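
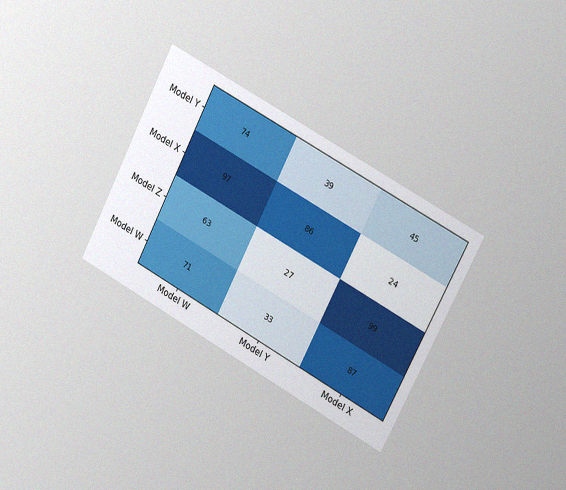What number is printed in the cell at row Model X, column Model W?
The chart is tilted about 28° clockwise and viewed slightly from the right, with some photo noise. The (Model X, Model W) cell reads 97.

97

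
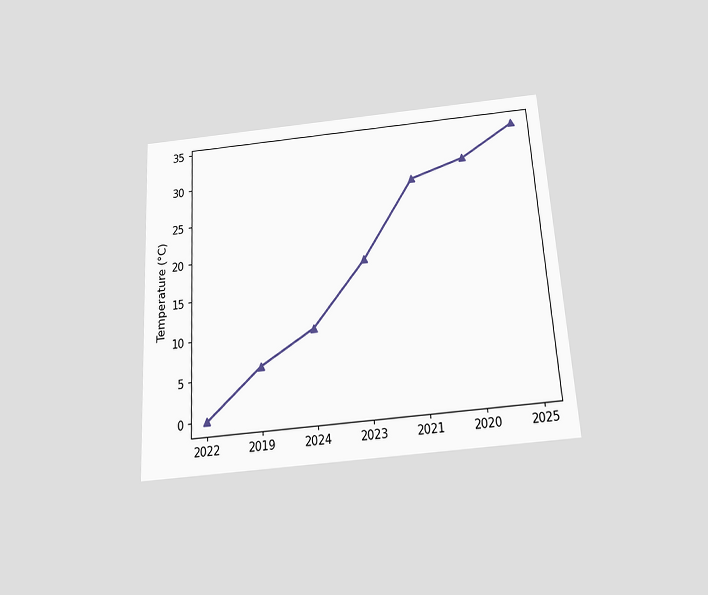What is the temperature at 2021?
The chart is tilted about 3° counter-clockwise and viewed slightly from below. At 2021, the line is at 28°C.

28°C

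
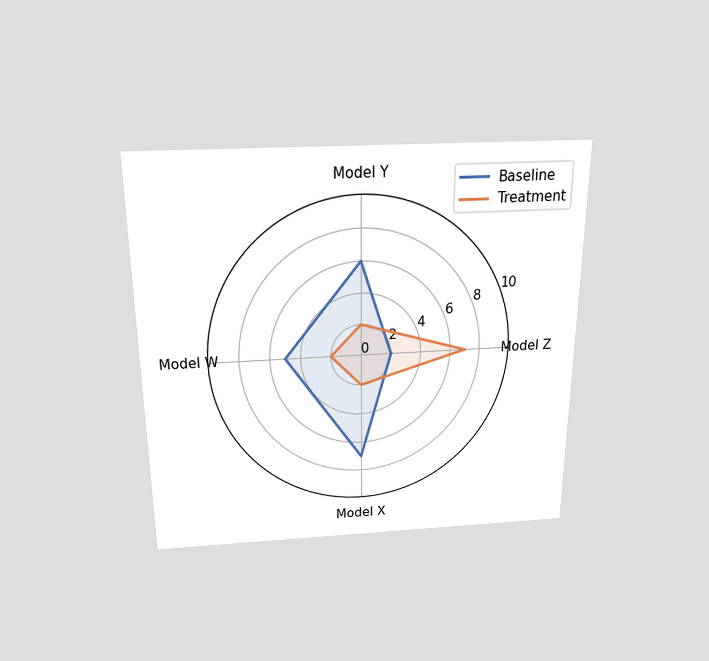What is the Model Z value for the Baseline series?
The chart is viewed slightly from above. On the Model Z axis, Baseline reaches 2.

2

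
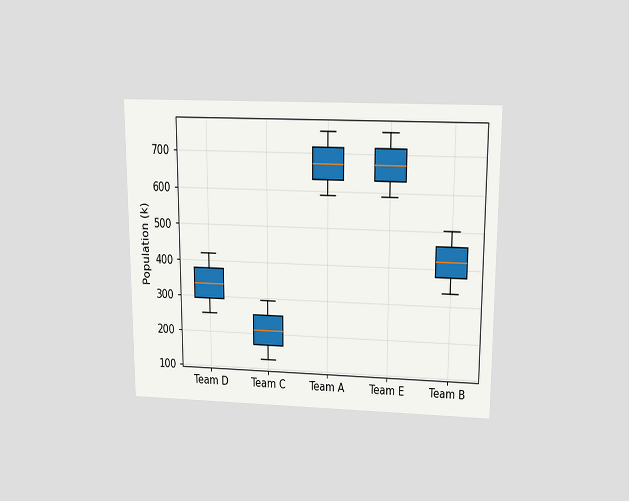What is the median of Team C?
The chart is viewed slightly from above. The median line in the Team C box sits at 210k.

210k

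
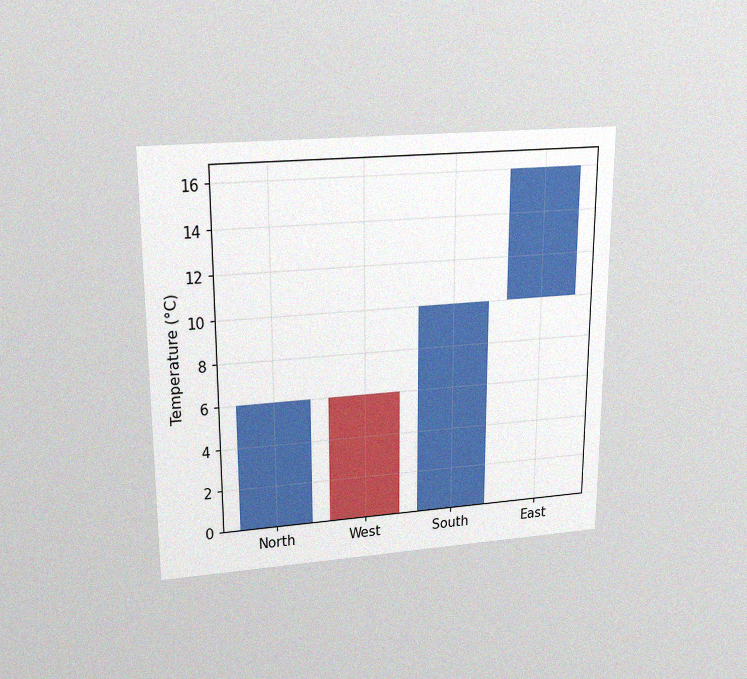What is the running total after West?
0°C

The chart is viewed slightly from above, with some photo noise. After West the running total reaches 0°C.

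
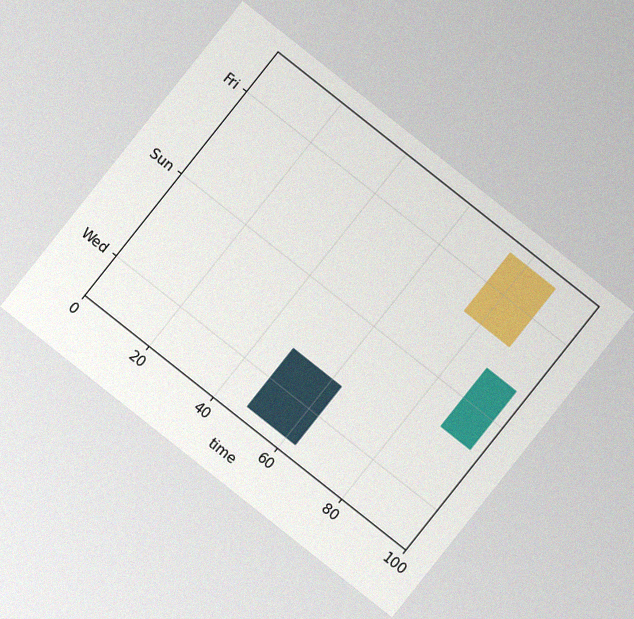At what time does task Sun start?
88

The chart is tilted about 38° clockwise, with some photo noise. The Sun bar begins at t=88.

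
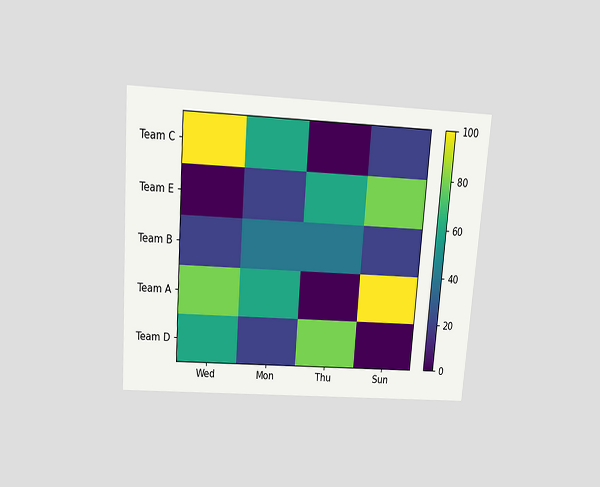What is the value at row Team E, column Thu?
The chart is tilted about 4° clockwise and viewed slightly from above. Matching cell (Team E, Thu) against the colorbar gives 60.

60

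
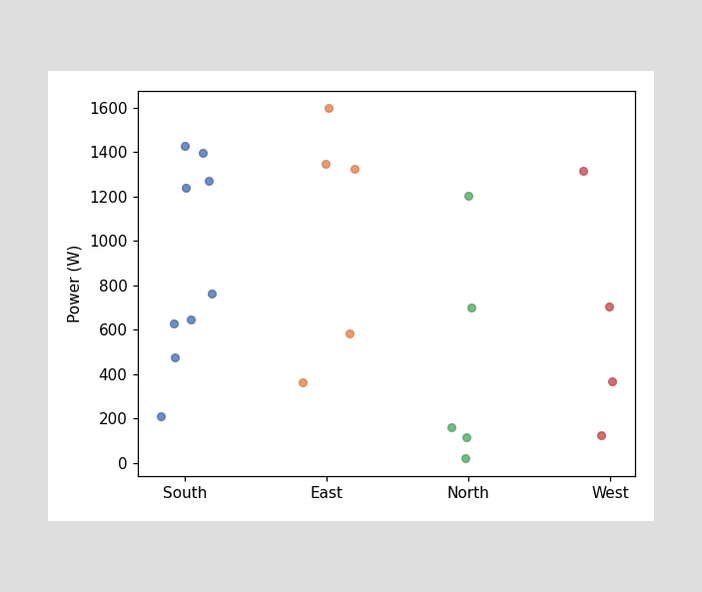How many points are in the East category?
Counting the markers in the East column gives 5.

5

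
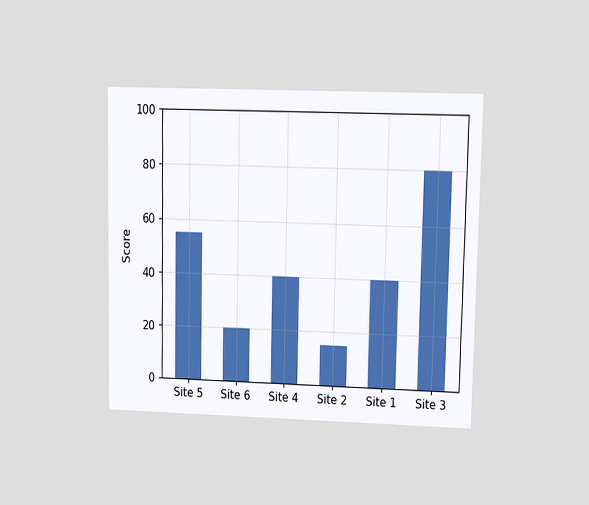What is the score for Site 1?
The chart is viewed at a slight angle. Reading along the chart's y-axis, the Site 1 bar reaches 40.

40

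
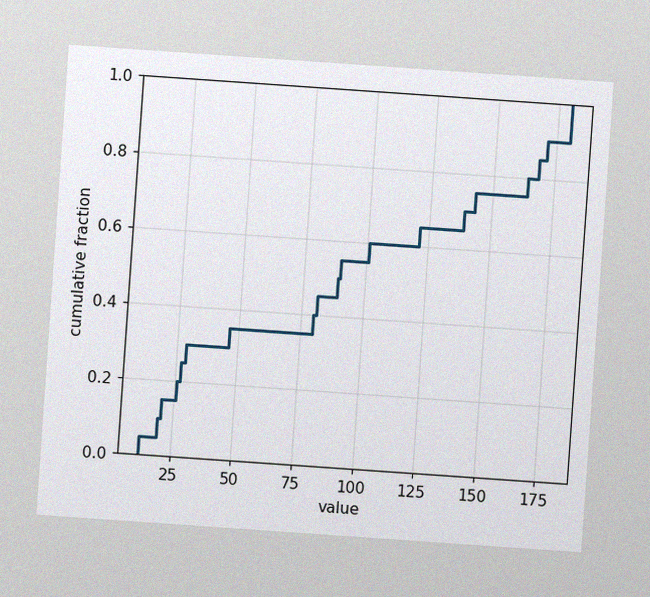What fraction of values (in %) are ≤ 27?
25%

The chart is tilted about 4° clockwise, with some photo noise. At x=27 the ECDF step is at 25%.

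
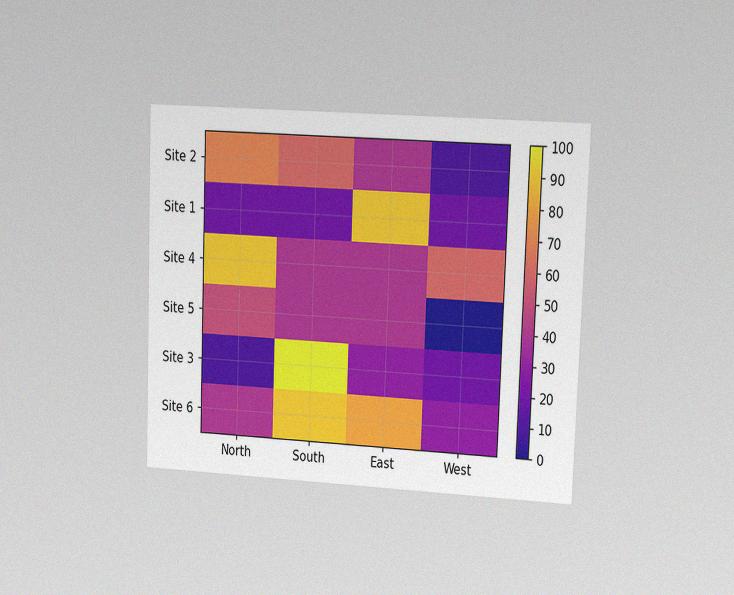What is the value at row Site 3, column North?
The chart is tilted about 2° clockwise and viewed slightly from the right, with some photo noise. Matching cell (Site 3, North) against the colorbar gives 10.

10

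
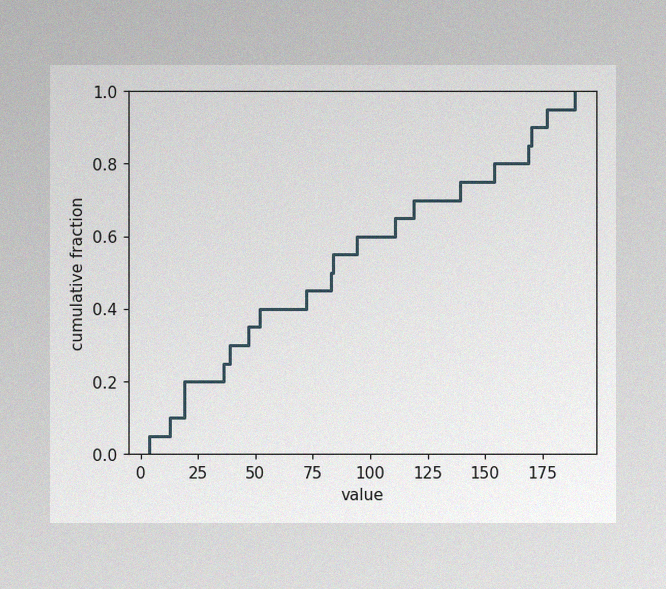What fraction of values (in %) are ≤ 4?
The image has some photo noise and uneven lighting. At x=4 the ECDF step is at 5%.

5%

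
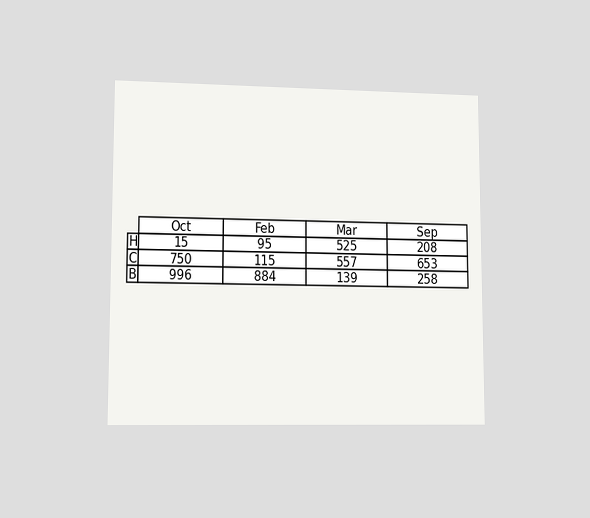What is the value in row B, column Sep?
The chart is viewed at a slight angle. The (B, Sep) cell reads 258.

258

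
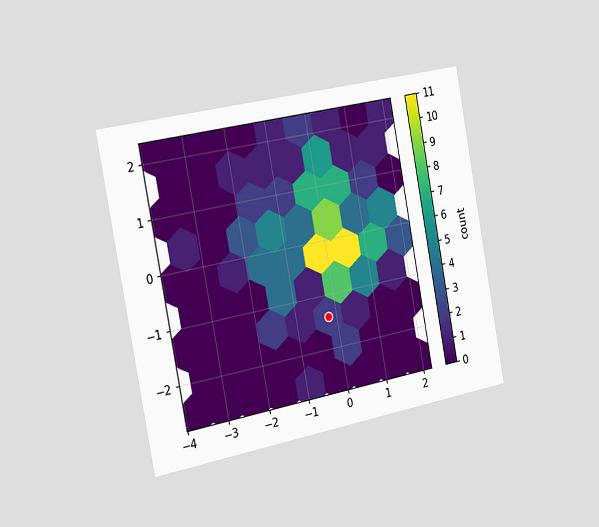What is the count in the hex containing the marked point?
2

The chart is tilted about 11° counter-clockwise and viewed slightly from the left. The marked hex reads 2 on the colorbar.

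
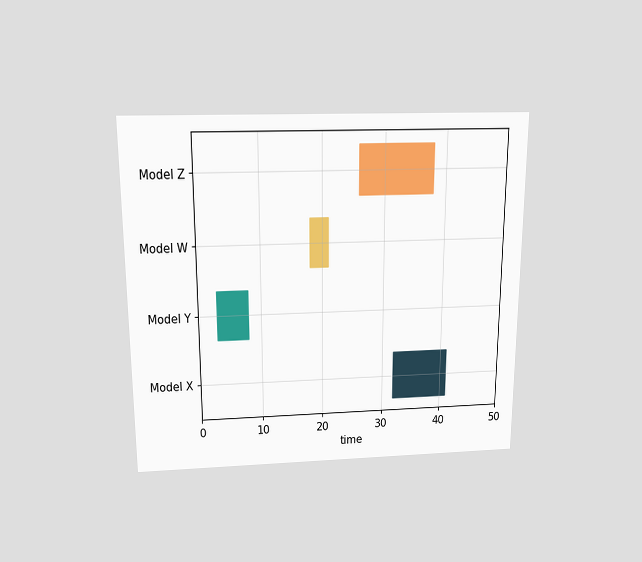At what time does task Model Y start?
The chart is viewed slightly from above. The Model Y bar begins at t=3.

3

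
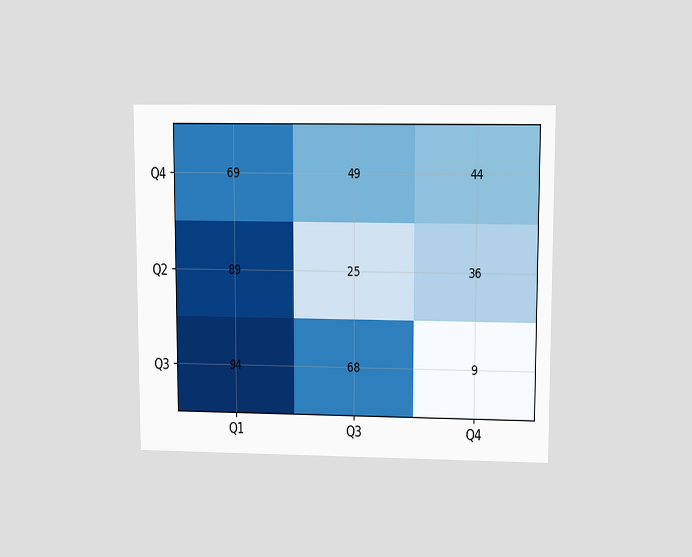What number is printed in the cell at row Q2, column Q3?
25

The chart is viewed at a slight angle. The (Q2, Q3) cell reads 25.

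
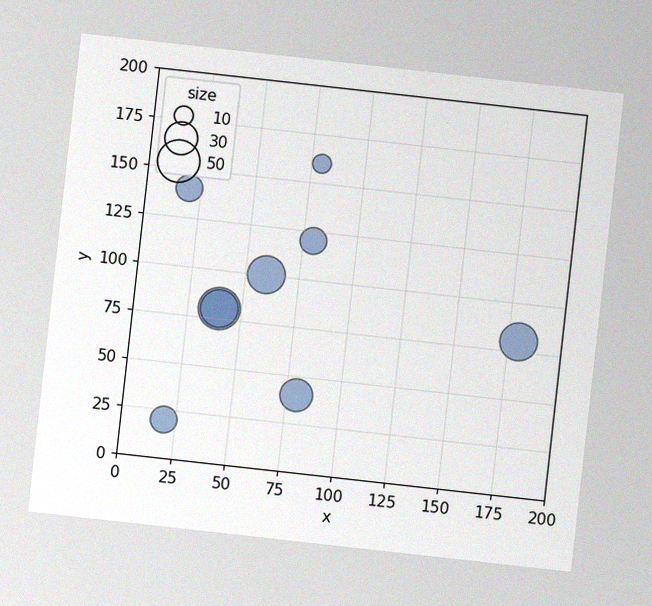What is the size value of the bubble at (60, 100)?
The chart is tilted about 6° clockwise, with some photo noise. Matching the bubble at (60, 100) against the size legend gives 40.

40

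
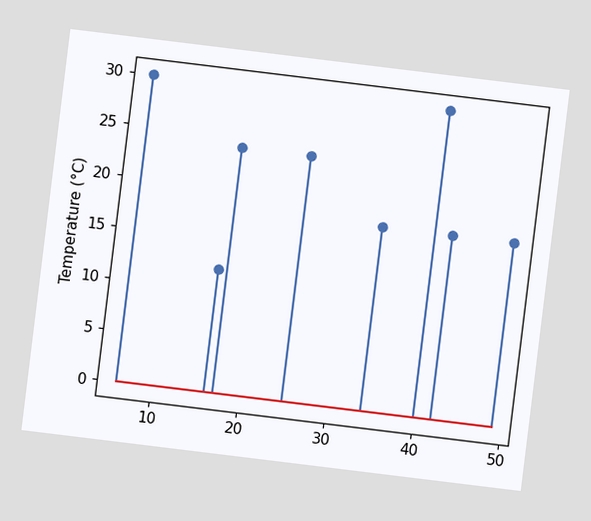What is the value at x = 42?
The chart is tilted about 7° clockwise. The stem at x=42 reaches 18°C.

18°C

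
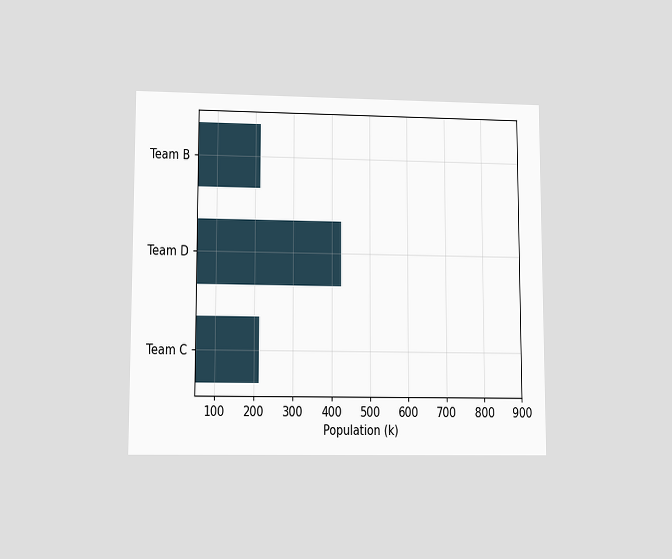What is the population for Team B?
212k

The chart is viewed at a slight angle. Reading along the chart's x-axis, the Team B bar reaches 212k.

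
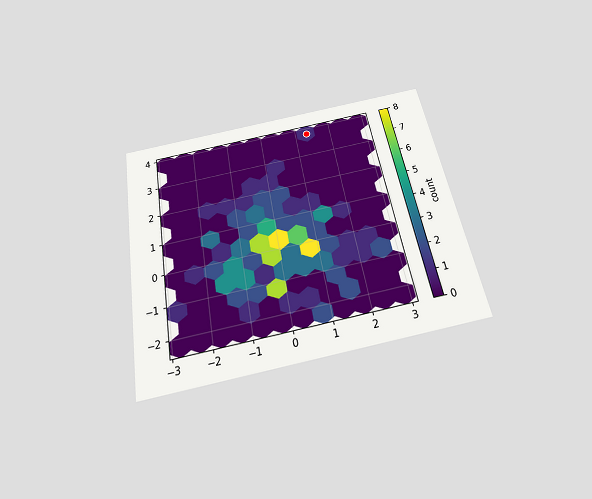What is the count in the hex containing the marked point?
1

The chart is tilted about 10° counter-clockwise and viewed slightly from below. The marked hex reads 1 on the colorbar.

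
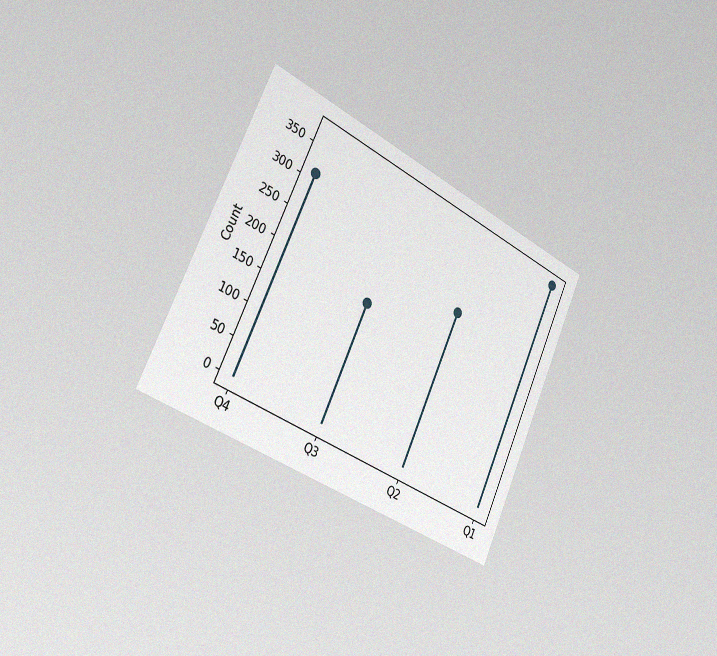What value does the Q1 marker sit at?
372

The chart is tilted about 25° clockwise and viewed slightly from the left, with some photo noise. The Q1 marker sits at 372.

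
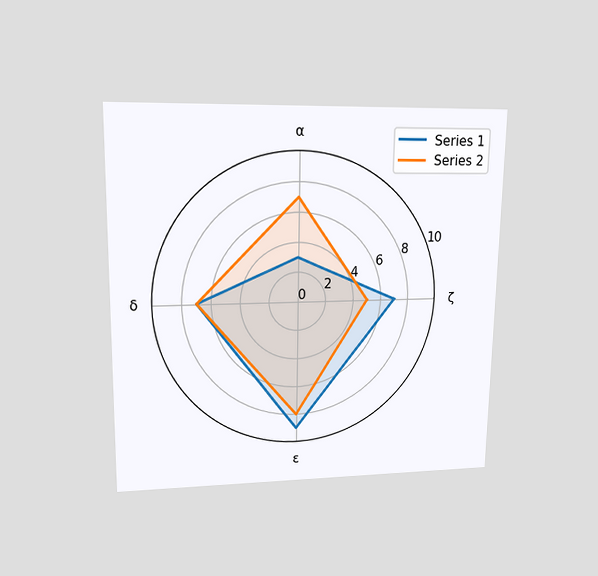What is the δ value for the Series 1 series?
7

The chart is viewed at a slight angle. On the δ axis, Series 1 reaches 7.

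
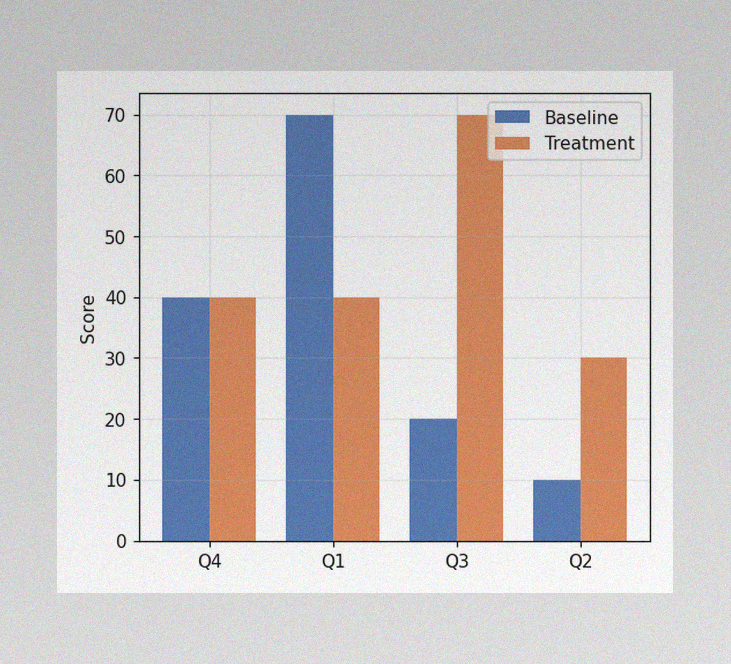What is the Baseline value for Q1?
The image has some photo noise and uneven lighting. The Baseline bar at Q1 reaches 70 on the y-axis.

70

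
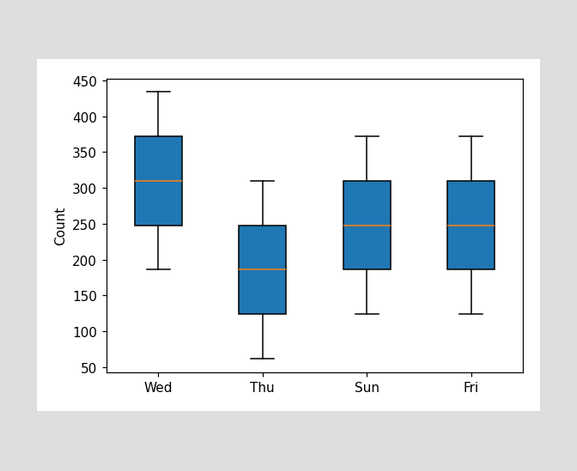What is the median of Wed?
310

The median line in the Wed box sits at 310.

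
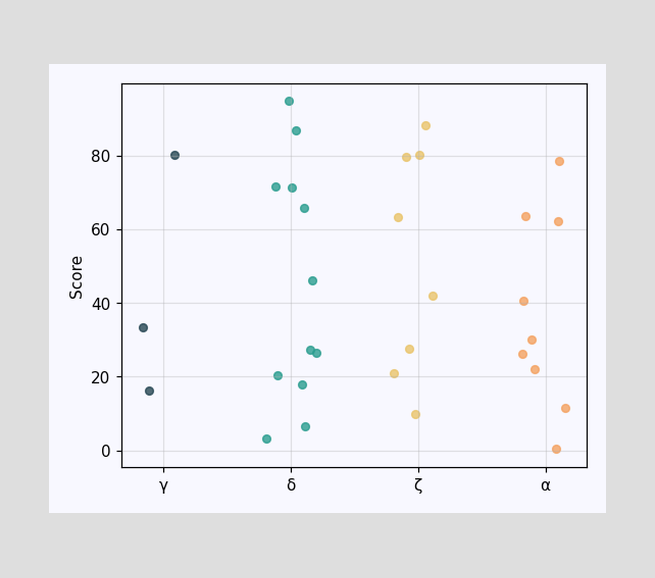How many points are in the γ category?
Counting the markers in the γ column gives 3.

3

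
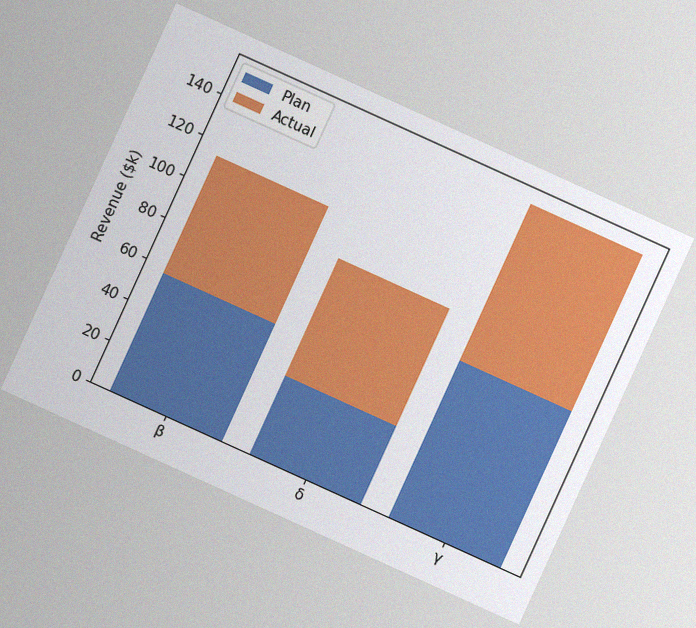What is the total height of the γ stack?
The chart is tilted about 24° clockwise, with some photo noise. The γ stack's top reaches $152k on the y-axis.

$152k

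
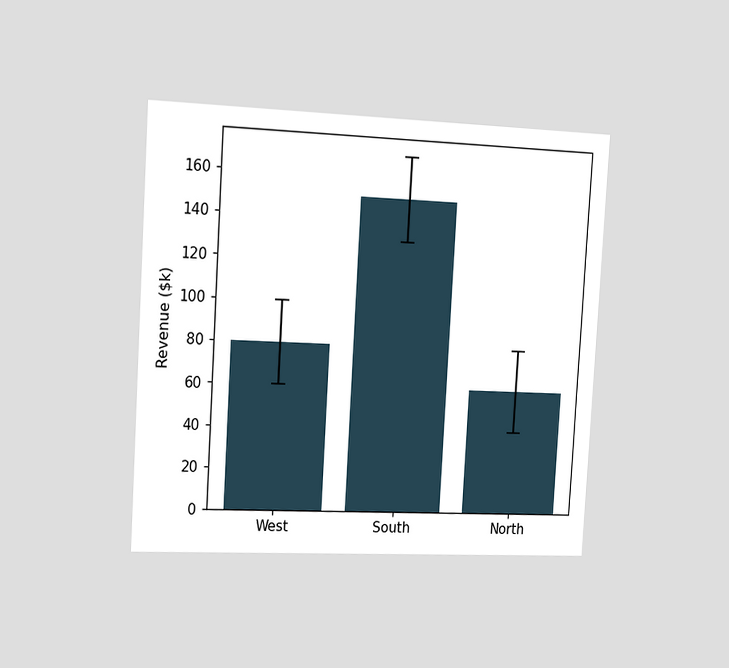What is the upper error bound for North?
$80k

The chart is tilted about 3° clockwise and viewed slightly from the left. The North bar's upper whisker reaches $80k.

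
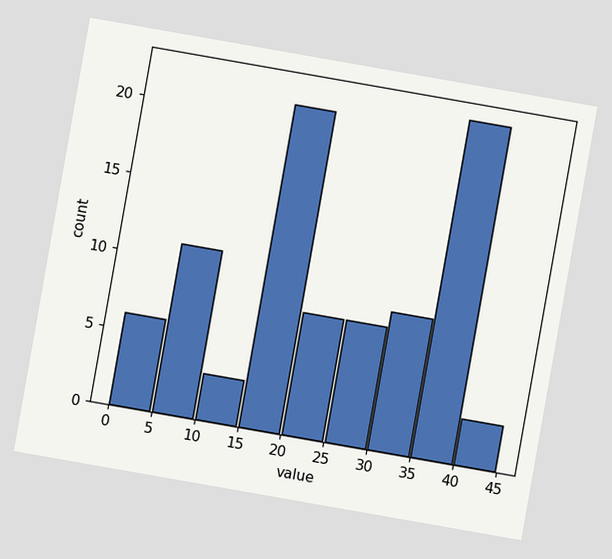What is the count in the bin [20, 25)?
8

The chart is tilted about 10° clockwise. The [20, 25) bin has height 8.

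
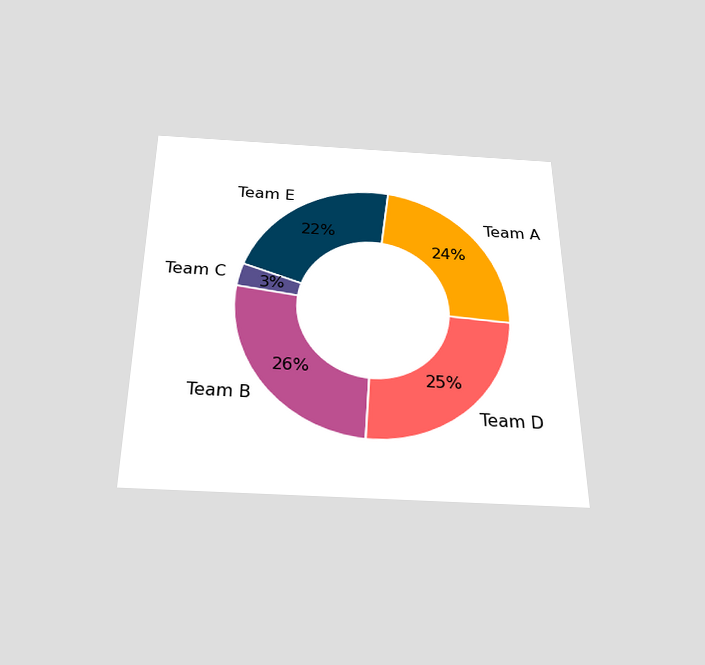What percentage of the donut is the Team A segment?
24%

The chart is viewed slightly from below. The Team A segment takes up 24% of the ring.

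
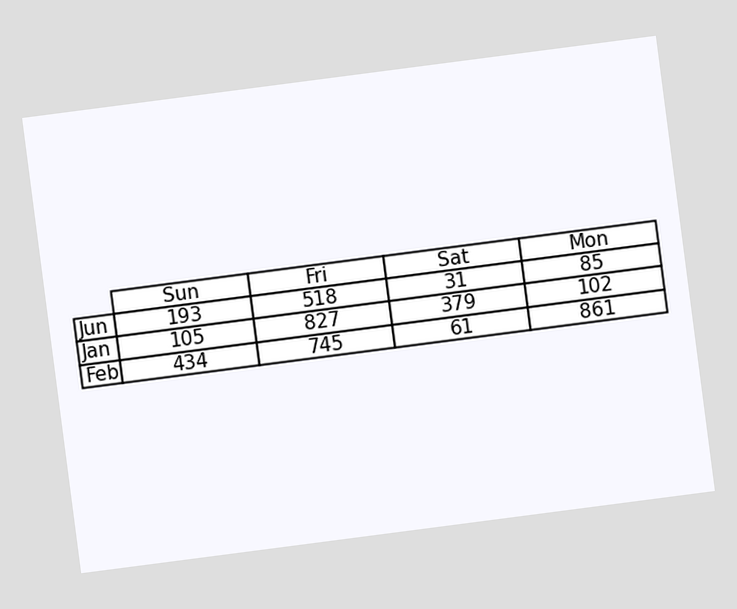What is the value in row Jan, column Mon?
The chart is tilted about 7° counter-clockwise. The (Jan, Mon) cell reads 102.

102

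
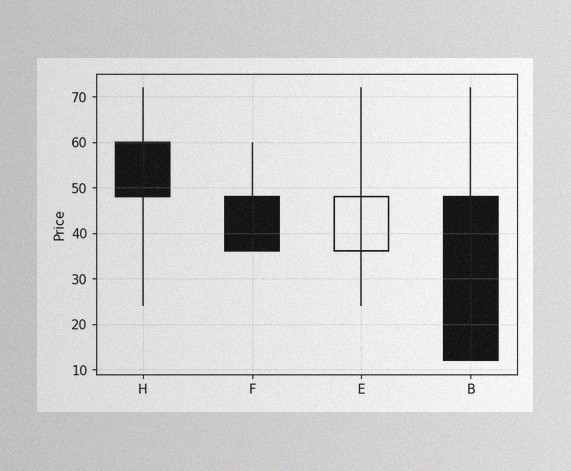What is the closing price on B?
The image has some photo noise and uneven lighting. The B candle closes at 12.

12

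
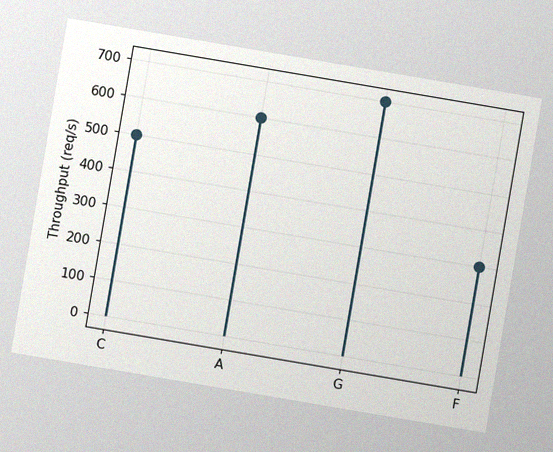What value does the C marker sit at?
The chart is tilted about 10° clockwise, with some photo noise. The C marker sits at 500req/s.

500req/s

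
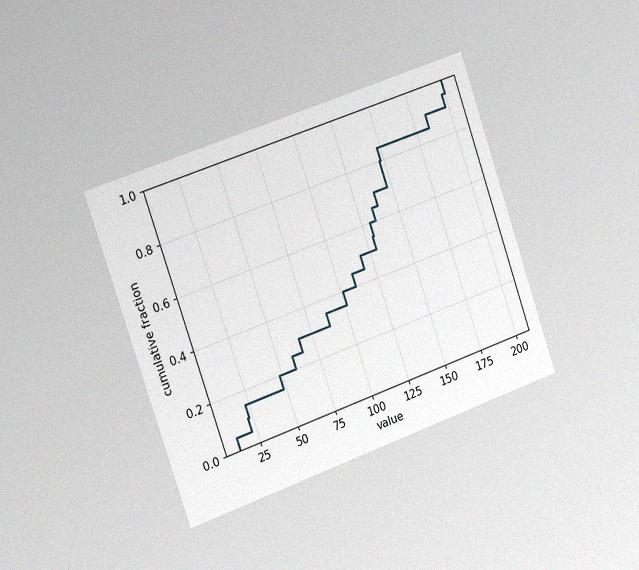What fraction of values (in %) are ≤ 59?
The chart is tilted about 19° counter-clockwise and viewed slightly from the left, with some photo noise. At x=59 the ECDF step is at 25%.

25%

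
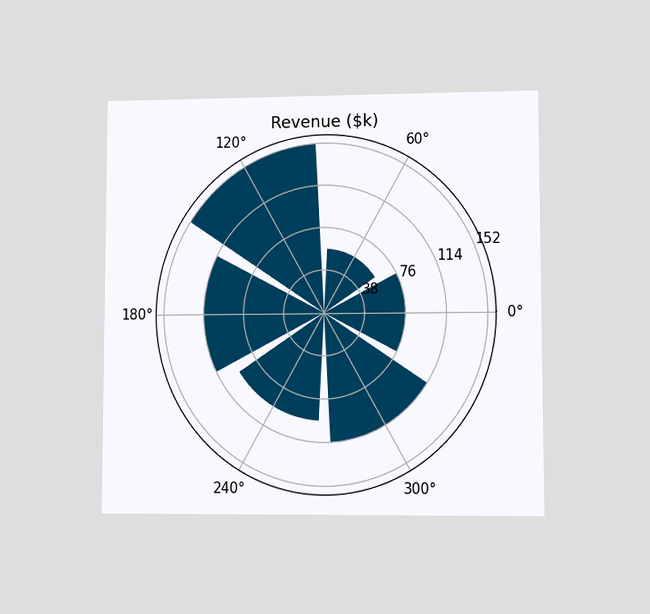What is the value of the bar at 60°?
$57k

The chart is viewed at a slight angle. The bar at 60° reaches $57k on the radial axis.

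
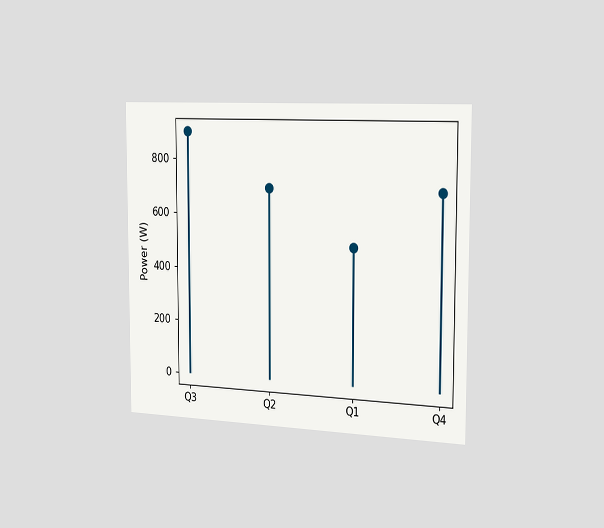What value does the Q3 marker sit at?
900W

The chart is viewed slightly from the right. The Q3 marker sits at 900W.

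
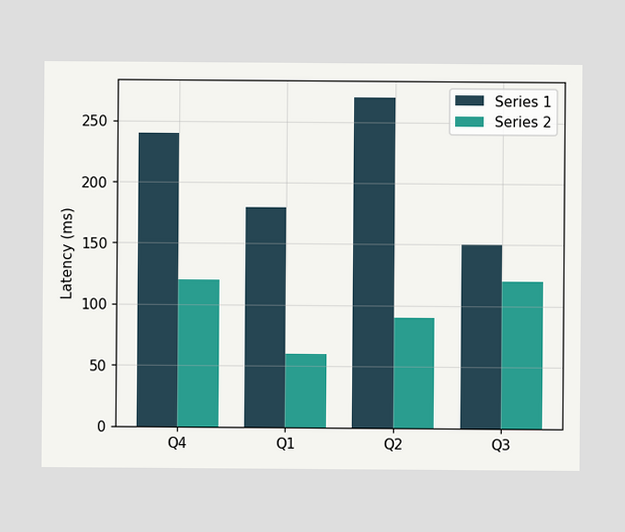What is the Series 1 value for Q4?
240ms

The Series 1 bar at Q4 reaches 240ms on the y-axis.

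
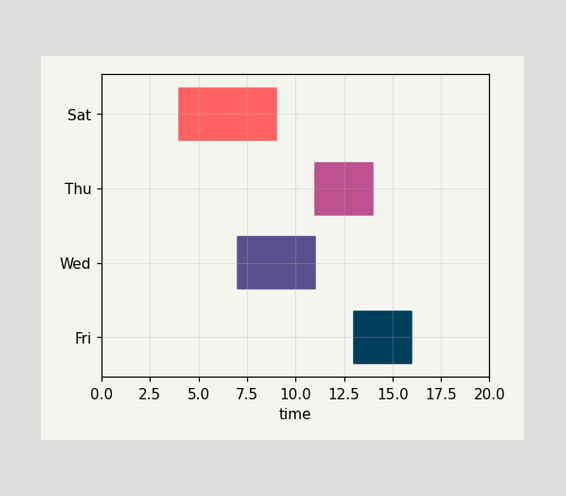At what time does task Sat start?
The Sat bar begins at t=4.

4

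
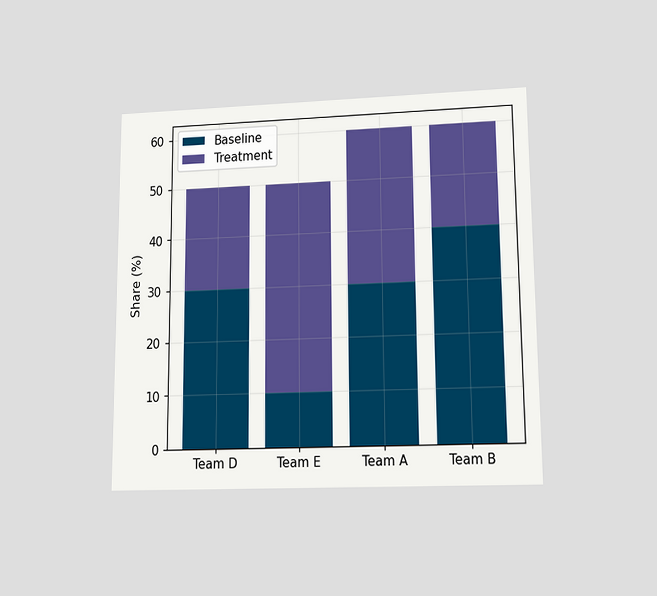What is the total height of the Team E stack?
50%

The chart is viewed at a slight angle. The Team E stack's top reaches 50% on the y-axis.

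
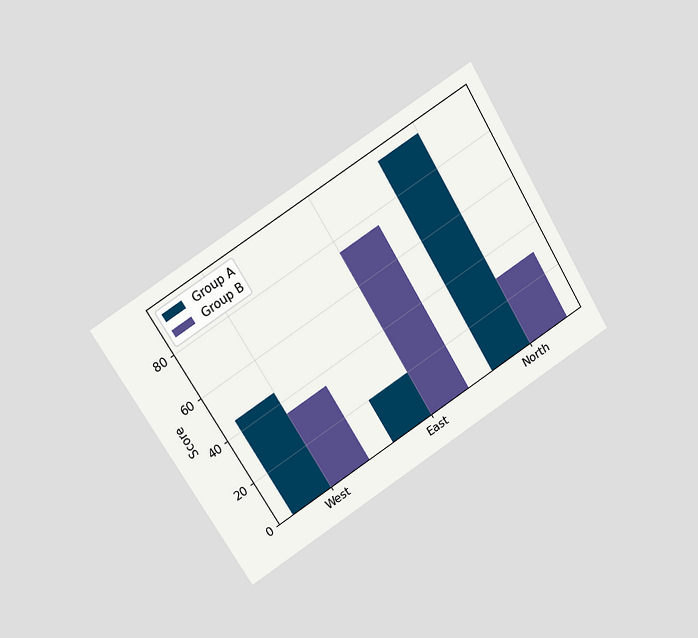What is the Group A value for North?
The chart is tilted about 31° counter-clockwise and viewed at a slight angle. The Group A bar at North reaches 95 on the y-axis.

95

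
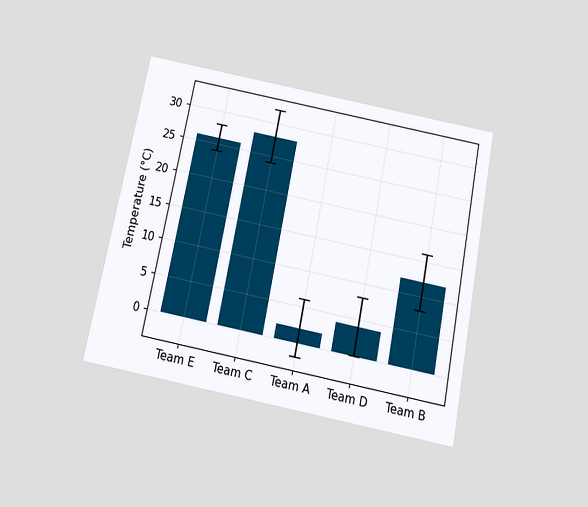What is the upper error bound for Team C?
32°C

The chart is tilted about 11° clockwise and viewed slightly from below. The Team C bar's upper whisker reaches 32°C.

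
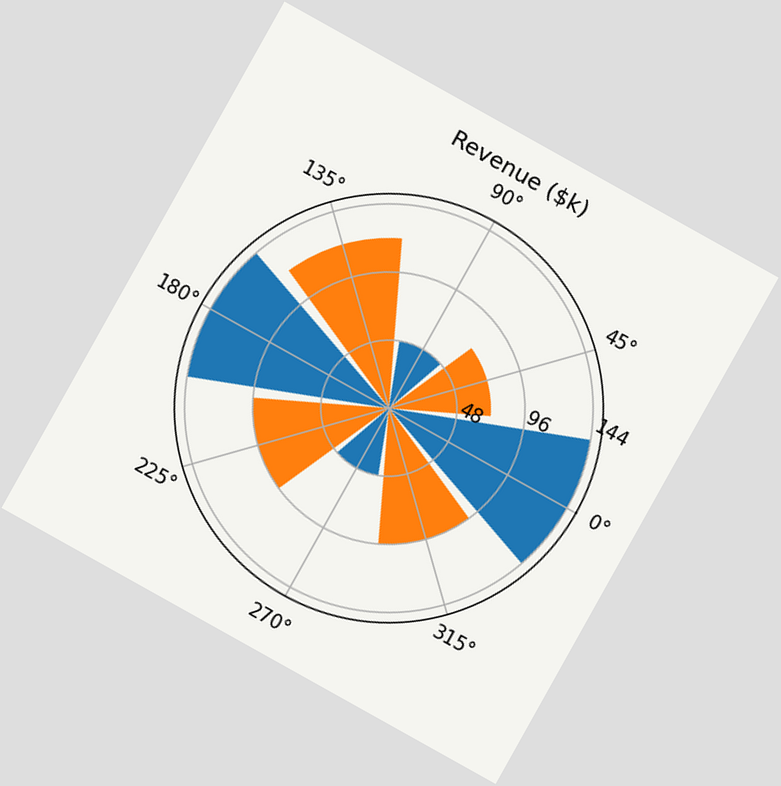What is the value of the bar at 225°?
$96k

The chart is tilted about 29° clockwise. The bar at 225° reaches $96k on the radial axis.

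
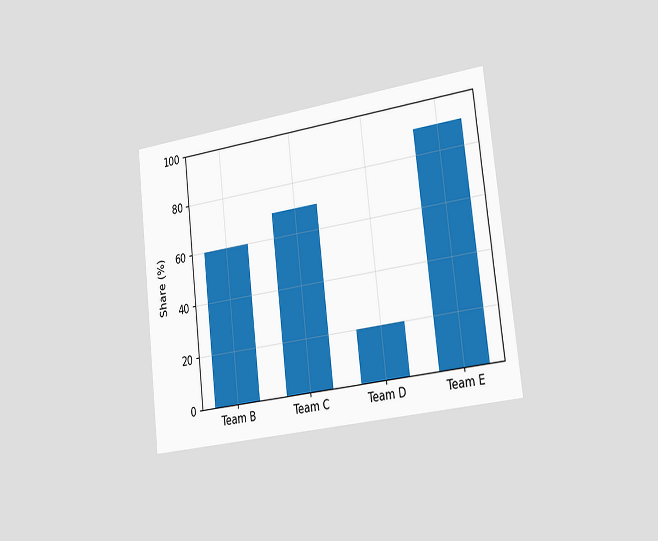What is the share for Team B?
The chart is tilted about 6° counter-clockwise and viewed slightly from the right. Reading along the chart's y-axis, the Team B bar reaches 60%.

60%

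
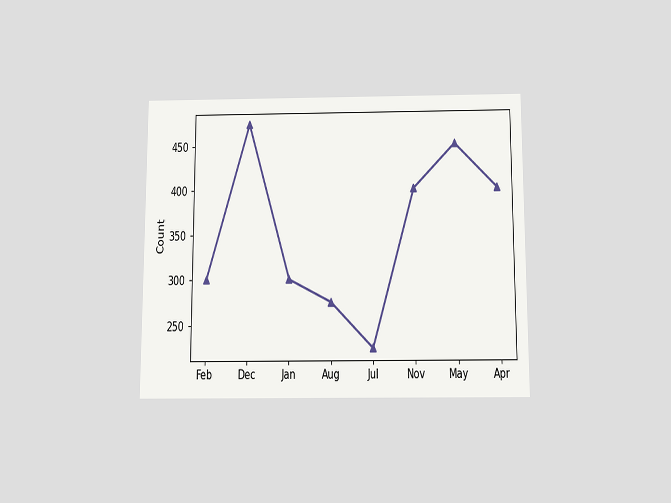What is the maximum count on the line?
475

The chart is viewed slightly from below. The highest point is at Dec, and reading across to the y-axis gives 475.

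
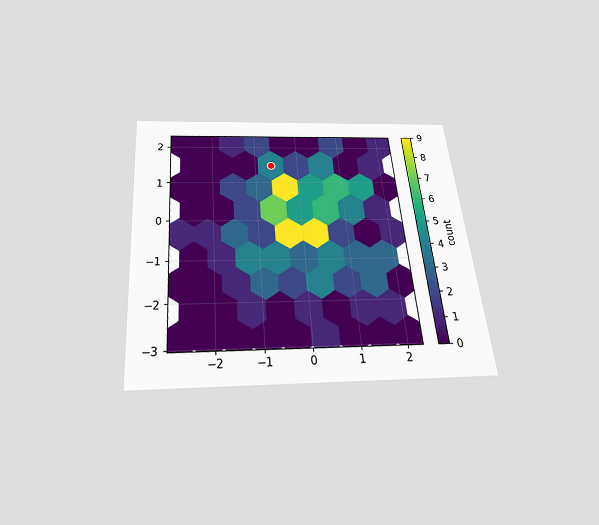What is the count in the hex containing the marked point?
The chart is tilted about 5° counter-clockwise and viewed slightly from below. The marked hex reads 4 on the colorbar.

4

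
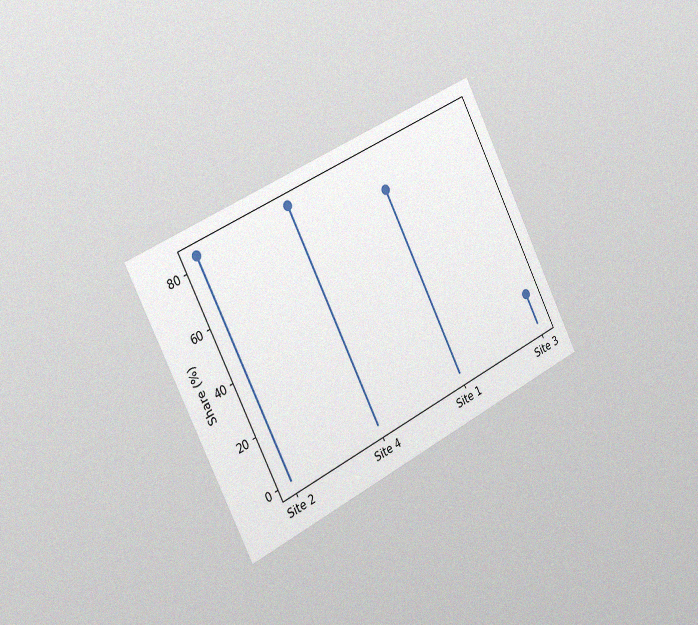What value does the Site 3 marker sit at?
12%

The chart is tilted about 27° counter-clockwise and viewed slightly from the left, with some photo noise. The Site 3 marker sits at 12%.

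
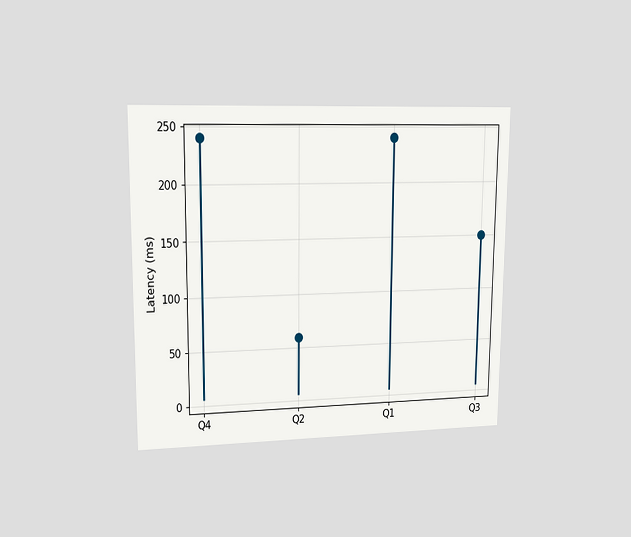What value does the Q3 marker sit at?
150ms

The chart is viewed at a slight angle. The Q3 marker sits at 150ms.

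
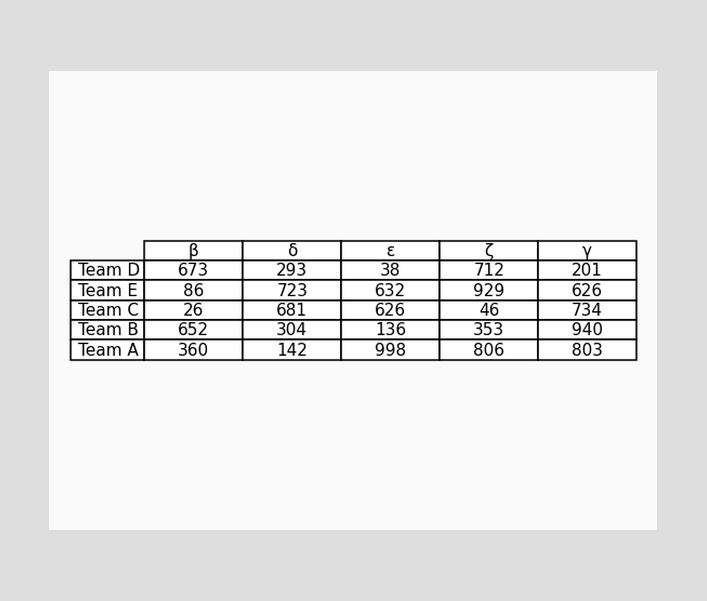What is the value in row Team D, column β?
The (Team D, β) cell reads 673.

673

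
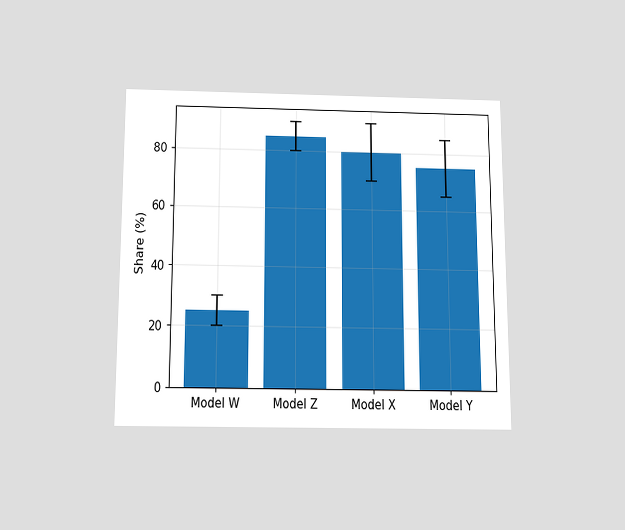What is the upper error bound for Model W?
30%

The chart is viewed slightly from below. The Model W bar's upper whisker reaches 30%.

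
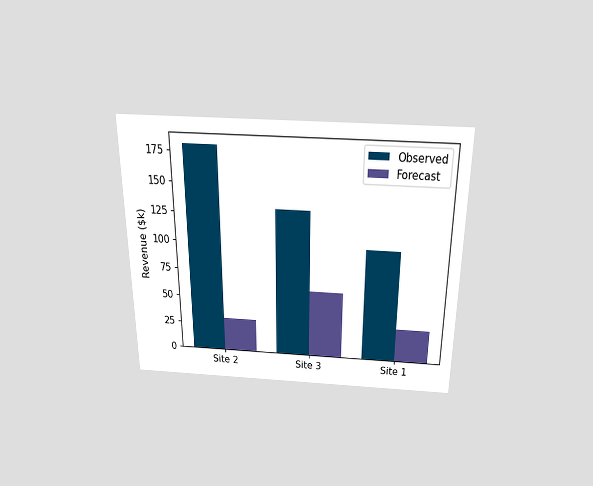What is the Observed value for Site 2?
$180k

The chart is viewed slightly from above. The Observed bar at Site 2 reaches $180k on the y-axis.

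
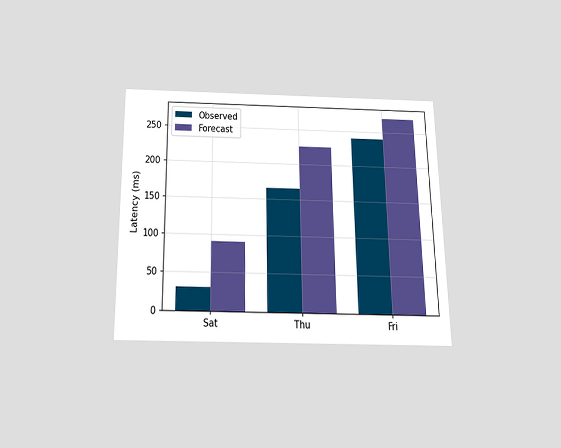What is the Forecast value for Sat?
The chart is viewed slightly from below. The Forecast bar at Sat reaches 90ms on the y-axis.

90ms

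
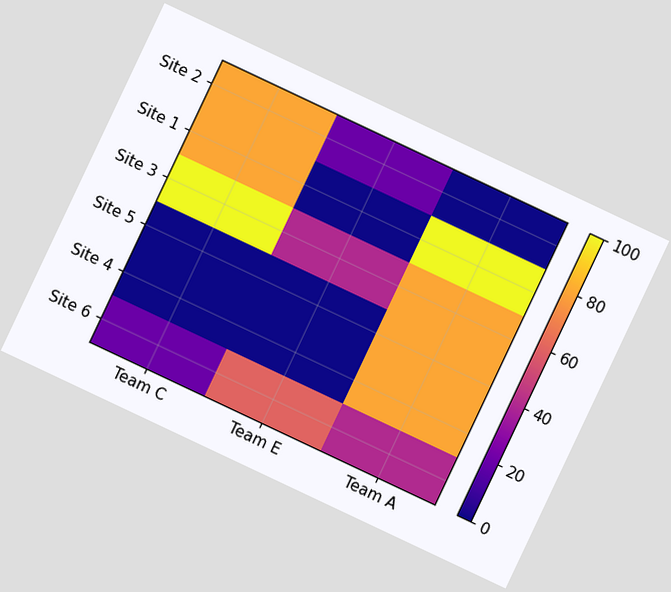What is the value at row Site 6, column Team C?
20

The chart is tilted about 25° clockwise. Matching cell (Site 6, Team C) against the colorbar gives 20.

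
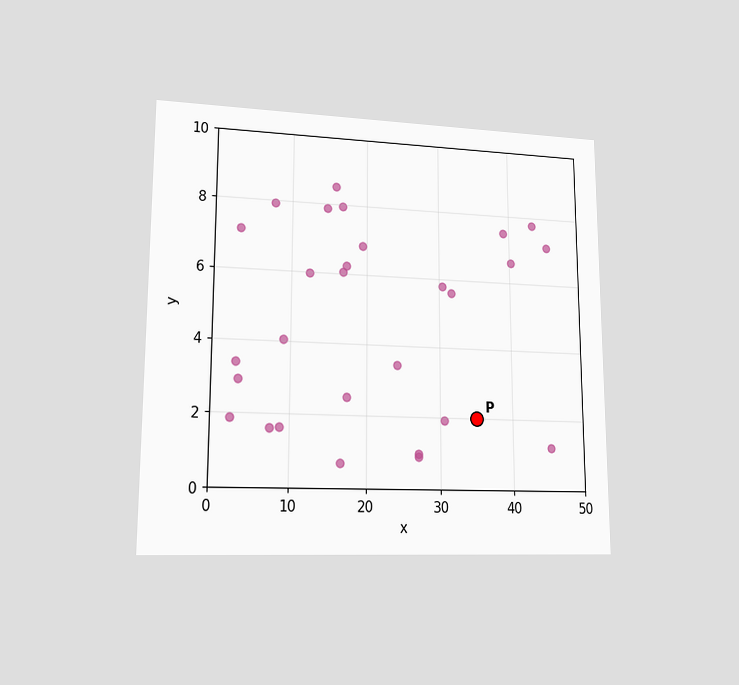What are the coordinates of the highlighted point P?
The chart is viewed at a slight angle. Following the gridlines from P to each axis, P sits at (35, 2).

(35, 2)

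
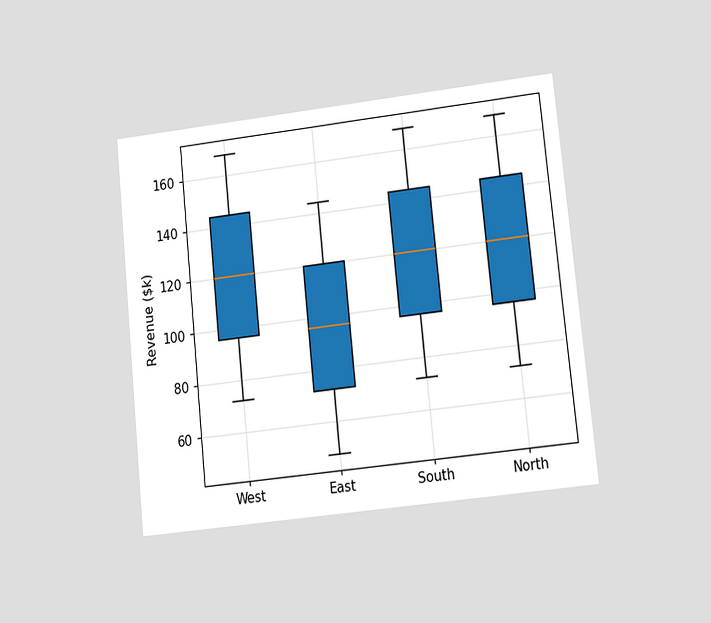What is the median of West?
$120k

The chart is tilted about 6° counter-clockwise and viewed at a slight angle. The median line in the West box sits at $120k.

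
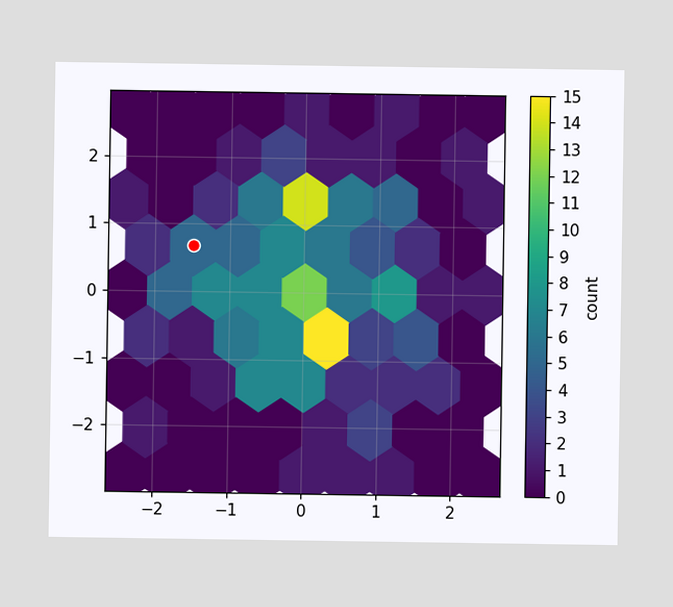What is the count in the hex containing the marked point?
The marked hex reads 5 on the colorbar.

5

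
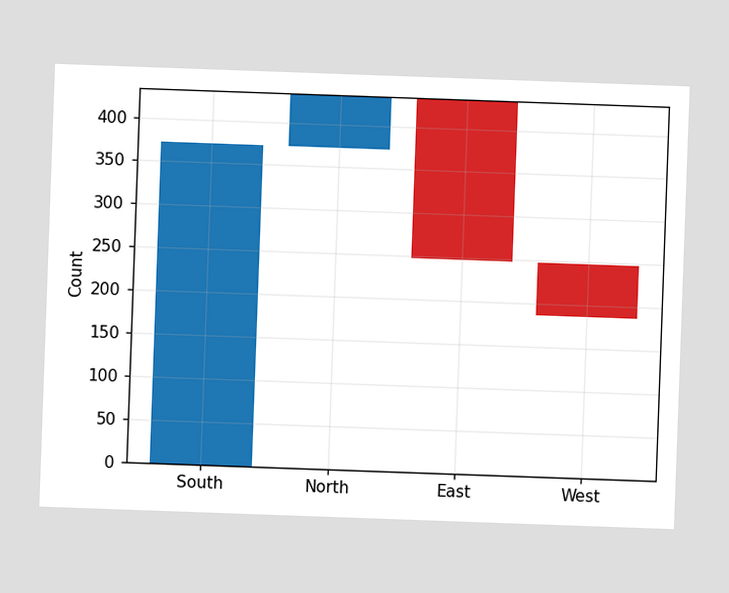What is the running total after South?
The chart is tilted about 2° clockwise. After South the running total reaches 372.

372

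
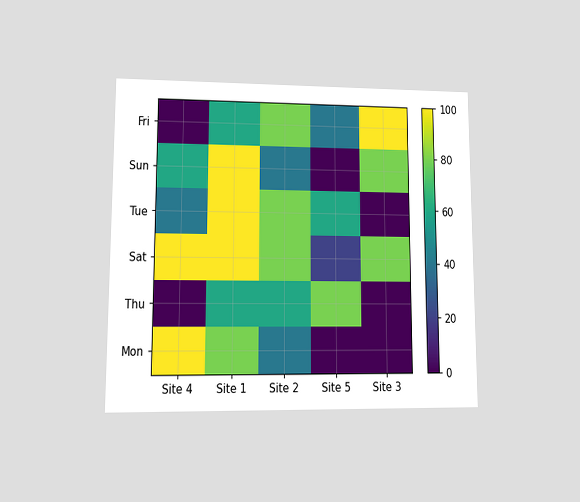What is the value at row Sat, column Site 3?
80

The chart is viewed at a slight angle. Matching cell (Sat, Site 3) against the colorbar gives 80.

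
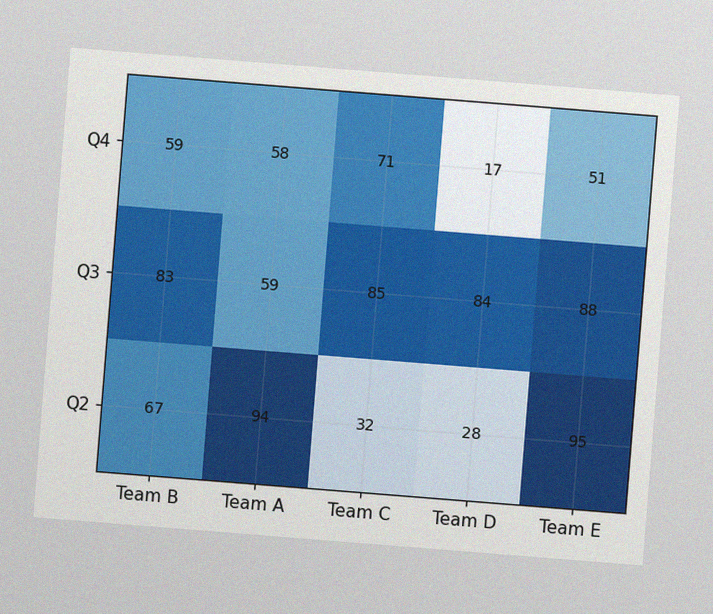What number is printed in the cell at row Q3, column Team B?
The chart is tilted about 5° clockwise, with some photo noise. The (Q3, Team B) cell reads 83.

83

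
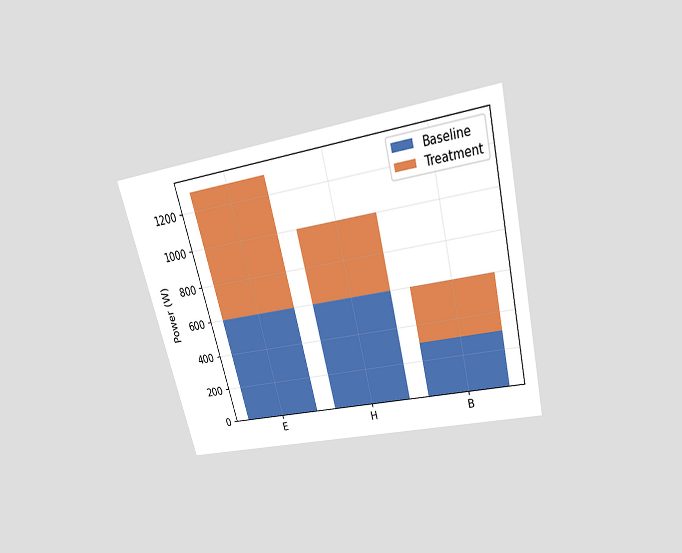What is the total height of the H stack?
The chart is tilted about 14° counter-clockwise and viewed slightly from above. The H stack's top reaches 1000W on the y-axis.

1000W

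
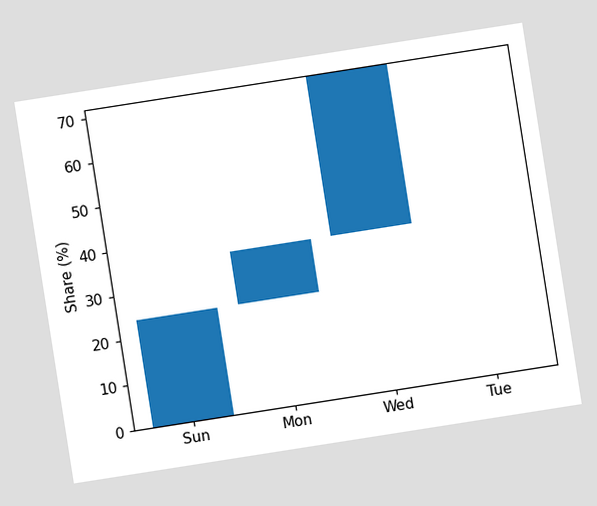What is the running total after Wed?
The chart is tilted about 9° counter-clockwise. After Wed the running total reaches 72%.

72%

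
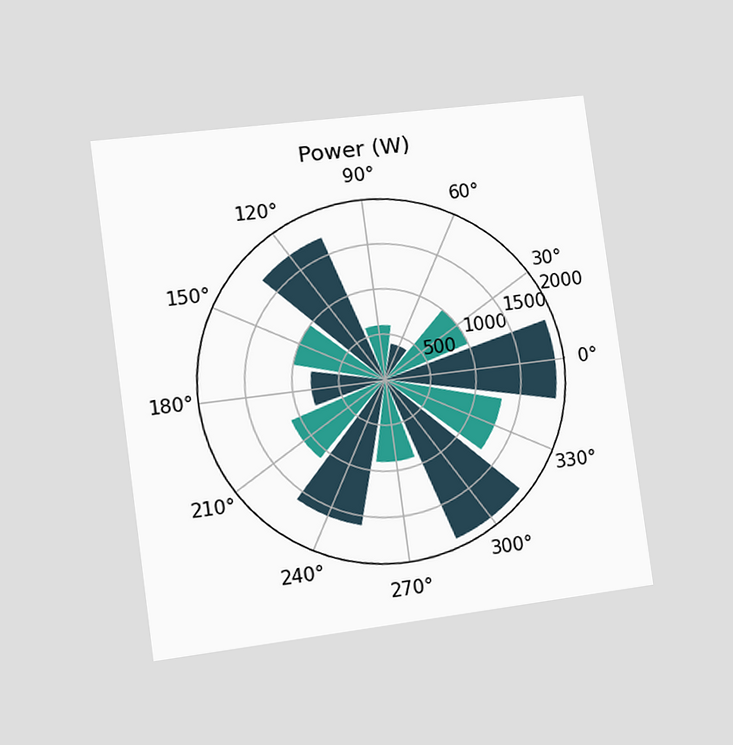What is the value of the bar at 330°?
1300W

The chart is tilted about 7° counter-clockwise and viewed at a slight angle. The bar at 330° reaches 1300W on the radial axis.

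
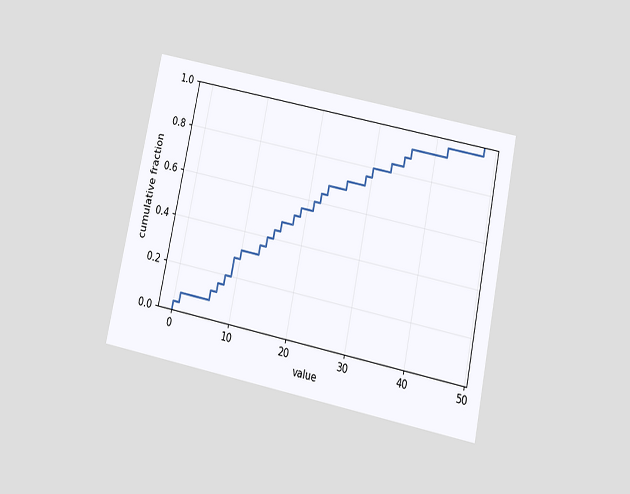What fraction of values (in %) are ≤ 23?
The chart is tilted about 12° clockwise and viewed slightly from below. At x=23 the ECDF step is at 68%.

68%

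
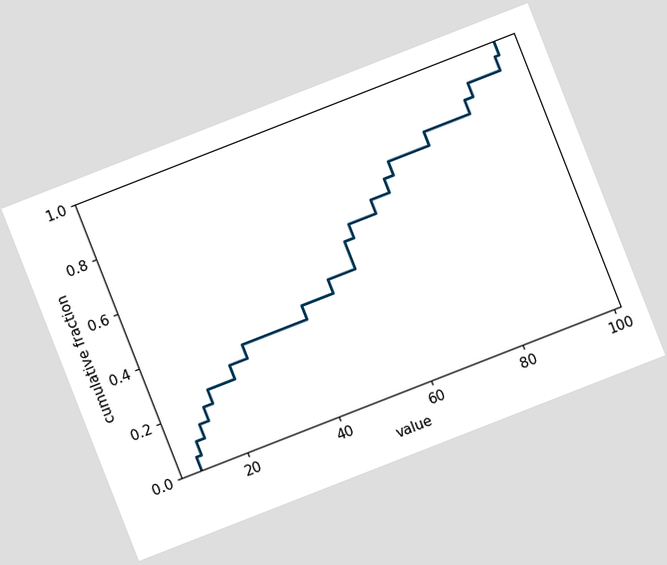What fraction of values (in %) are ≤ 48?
45%

The chart is tilted about 21° counter-clockwise. At x=48 the ECDF step is at 45%.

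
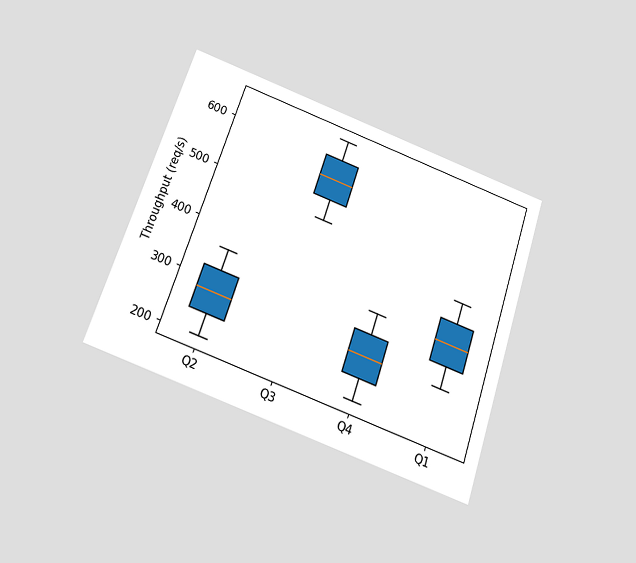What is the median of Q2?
280req/s

The chart is tilted about 18° clockwise and viewed slightly from below. The median line in the Q2 box sits at 280req/s.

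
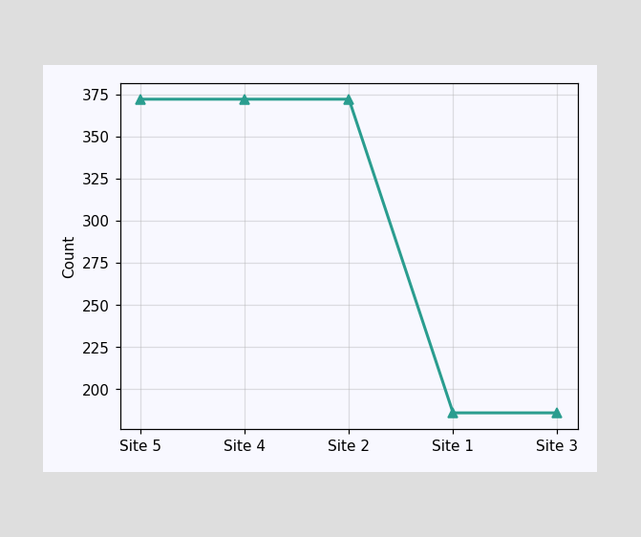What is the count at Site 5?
372

At Site 5, the line is at 372.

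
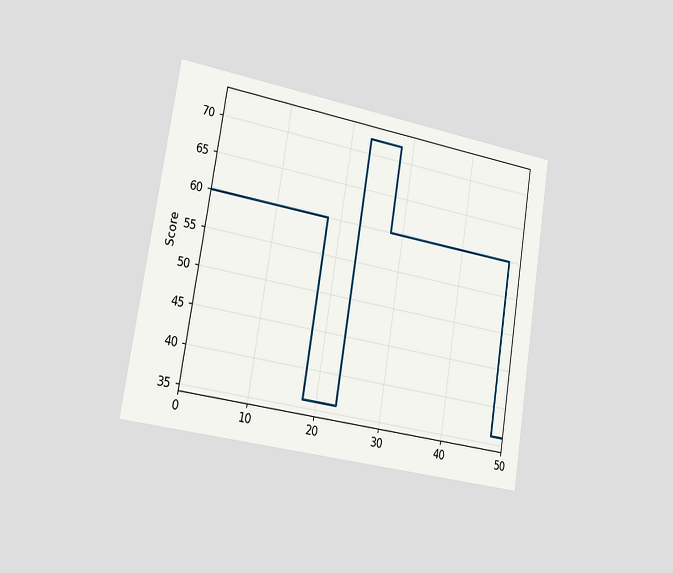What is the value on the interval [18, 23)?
36

The chart is tilted about 9° clockwise and viewed slightly from the left. On [18, 23) the step sits at 36.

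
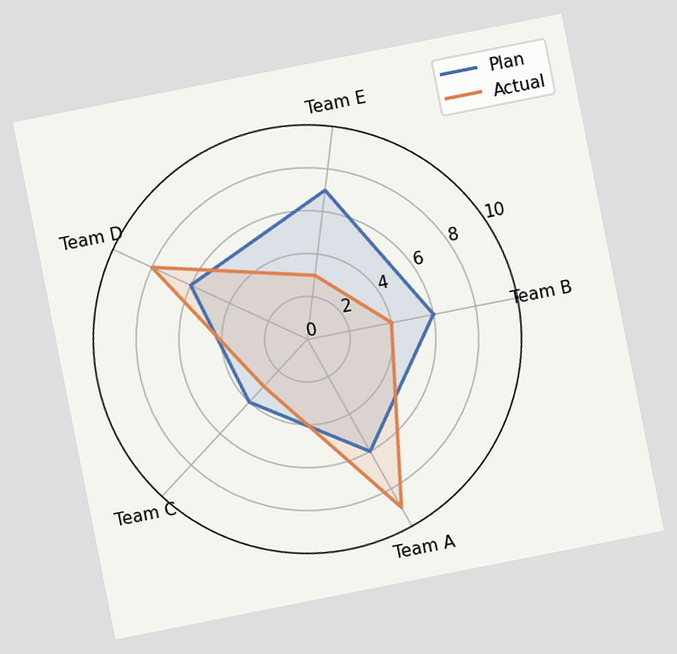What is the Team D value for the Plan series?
The chart is tilted about 11° counter-clockwise. On the Team D axis, Plan reaches 6.

6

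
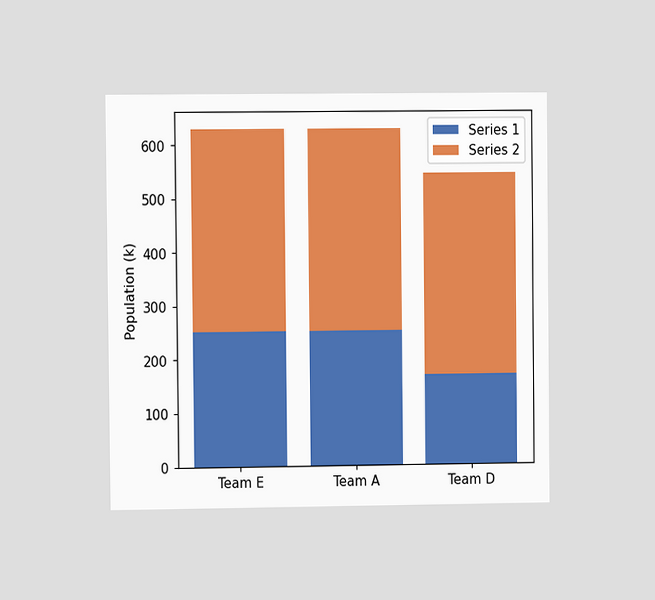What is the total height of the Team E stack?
The chart is viewed at a slight angle. The Team E stack's top reaches 630k on the y-axis.

630k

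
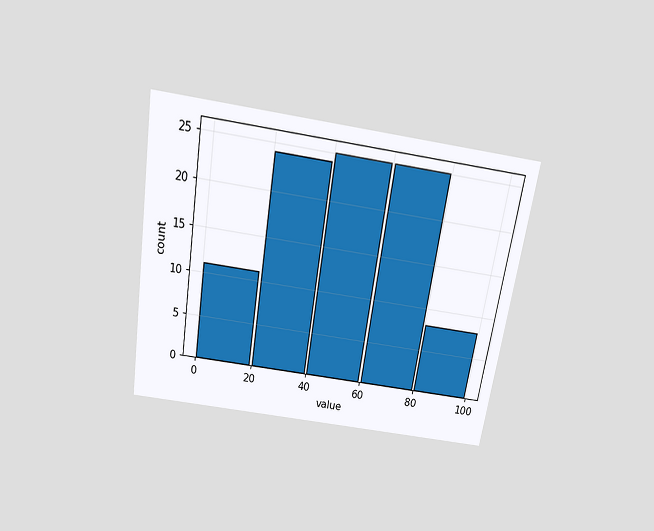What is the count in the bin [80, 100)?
The chart is tilted about 9° clockwise and viewed slightly from above. The [80, 100) bin has height 8.

8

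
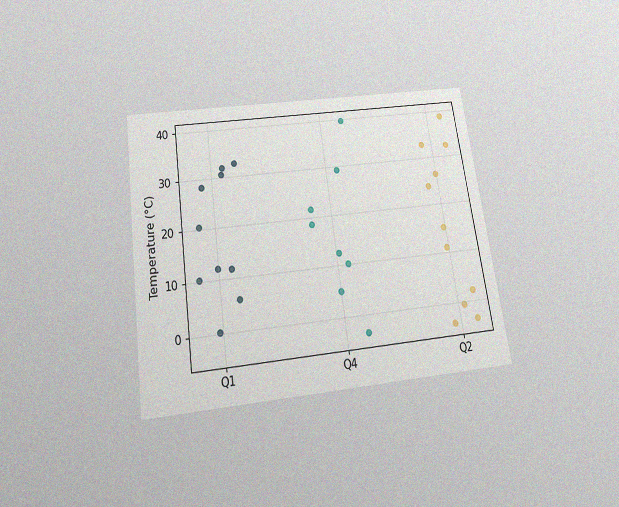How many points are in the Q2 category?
The chart is tilted about 8° counter-clockwise and viewed slightly from below, with some photo noise. Counting the markers in the Q2 column gives 11.

11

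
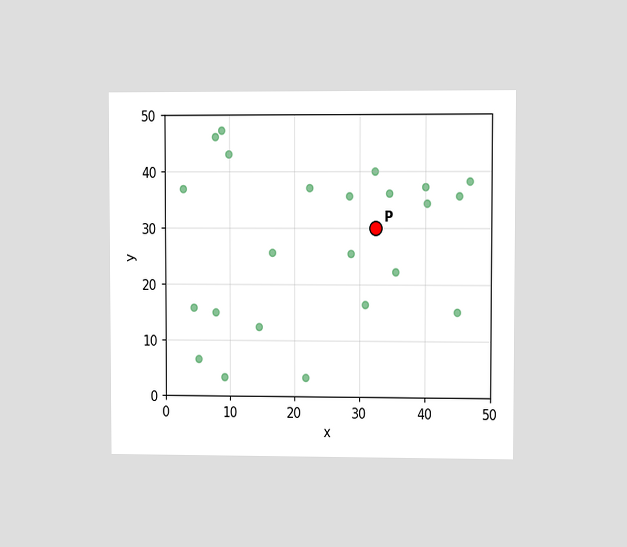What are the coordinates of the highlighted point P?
The chart is viewed at a slight angle. Following the gridlines from P to each axis, P sits at (32.5, 30).

(32.5, 30)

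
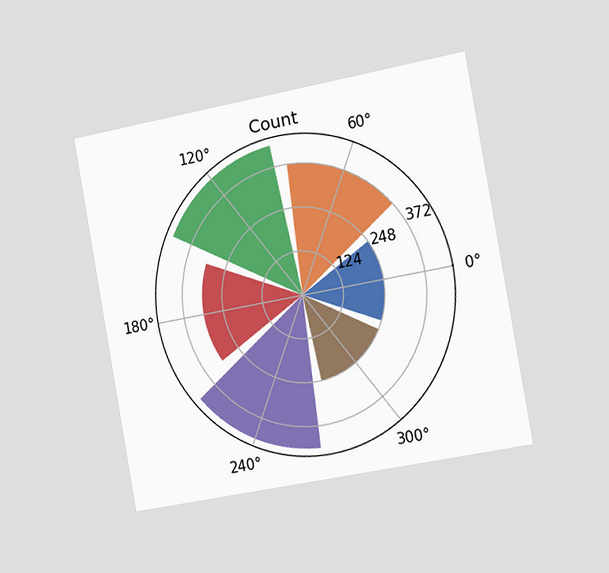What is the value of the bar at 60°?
The chart is tilted about 10° counter-clockwise and viewed slightly from the right. The bar at 60° reaches 372 on the radial axis.

372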